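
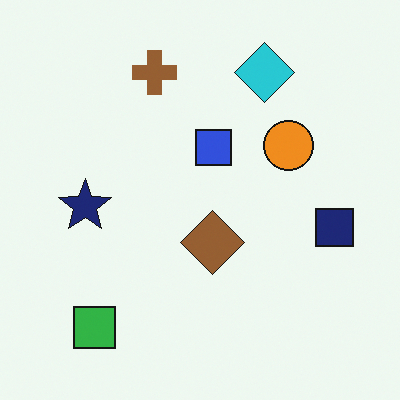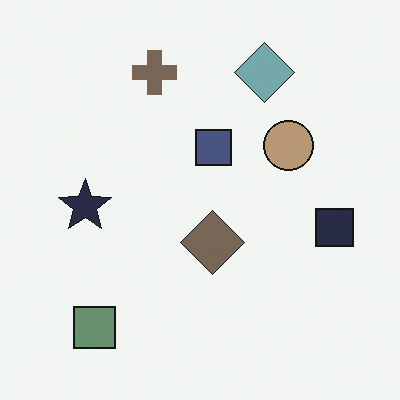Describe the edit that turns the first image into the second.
The second image is the first made much more muted (saturation change).

All colors are more muted and greyish — a global saturation change.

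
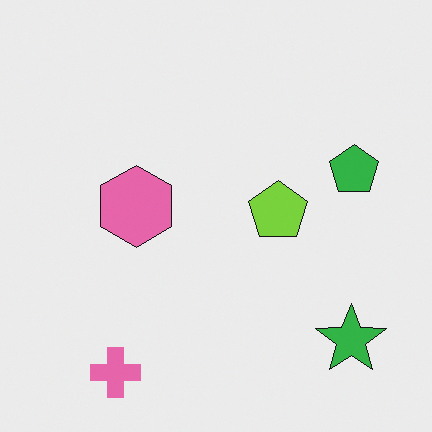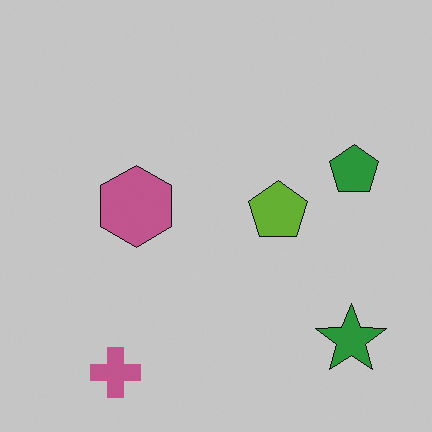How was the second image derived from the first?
The second image is the first slightly darkened.

Every pixel — background and shapes alike — is uniformly darkened.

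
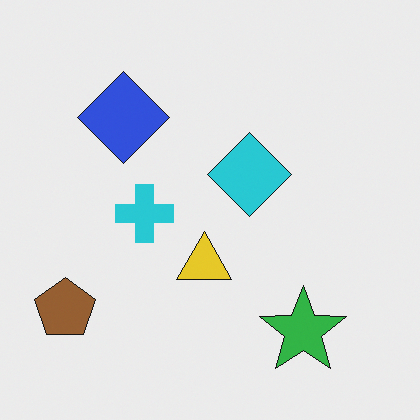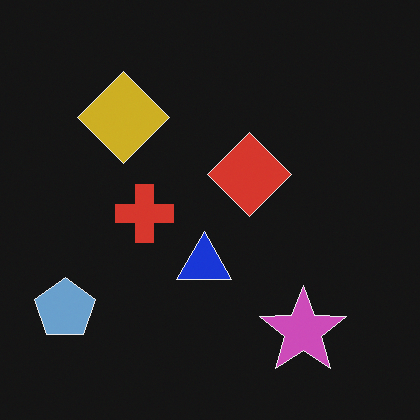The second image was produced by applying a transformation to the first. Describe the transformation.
It was color-inverted (negative).

The light background has become dark and every shape's color is its complement — a photographic negative.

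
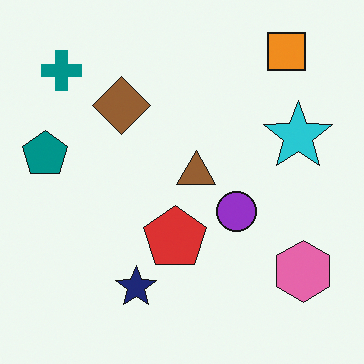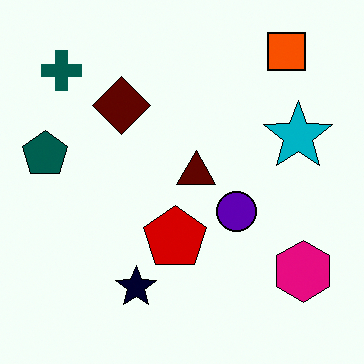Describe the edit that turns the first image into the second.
The second image is the first boosted in contrast.

Tones are pushed away from mid-grey across the whole image — a global contrast change.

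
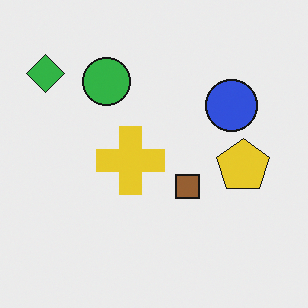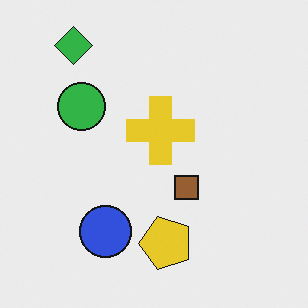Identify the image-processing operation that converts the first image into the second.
The transformation is: transposed (reflected across the top-left ↔ bottom-right diagonal).

Shapes have swapped their row and column positions — what was in the top-right is now in the bottom-left — a diagonal reflection.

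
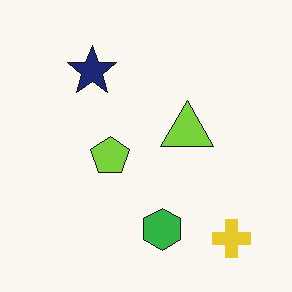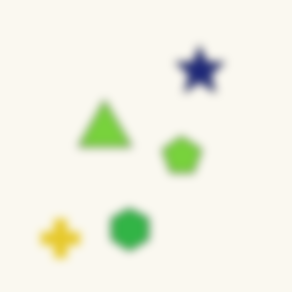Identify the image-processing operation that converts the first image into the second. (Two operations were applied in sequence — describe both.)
The transformation is: flipped horizontally (left ↔ right), then moderately blurred.

The yellow cross is in the bottom-right of the first image and the bottom-left of the second — shapes on opposite sides of the vertical midline have swapped in a mirror flip. Shape edges and outlines are uniformly softened across the whole image.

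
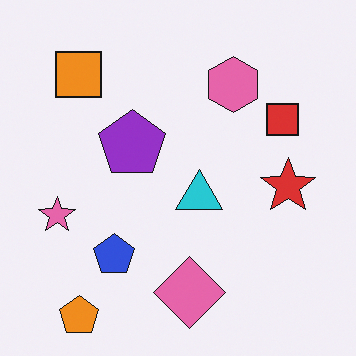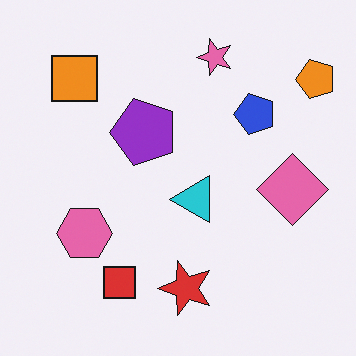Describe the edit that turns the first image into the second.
The image was transposed (reflected across the top-left ↔ bottom-right diagonal).

Shapes have swapped their row and column positions — what was in the top-right is now in the bottom-left — a diagonal reflection.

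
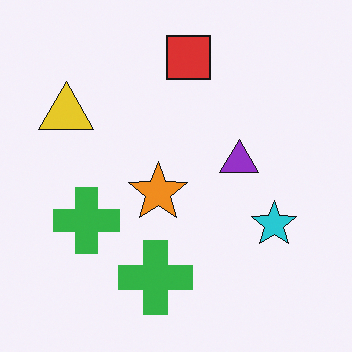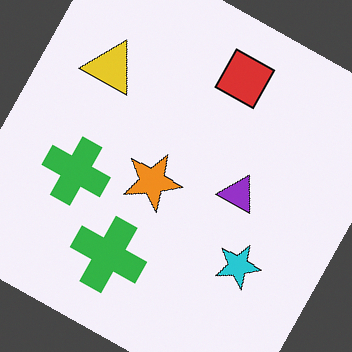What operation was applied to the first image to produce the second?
The second image is the first rotated clockwise by a clearly visible amount.

Every shape is tilted by the same angle and the image corners show triangular fill wedges — a whole-image rotation by a non-right angle.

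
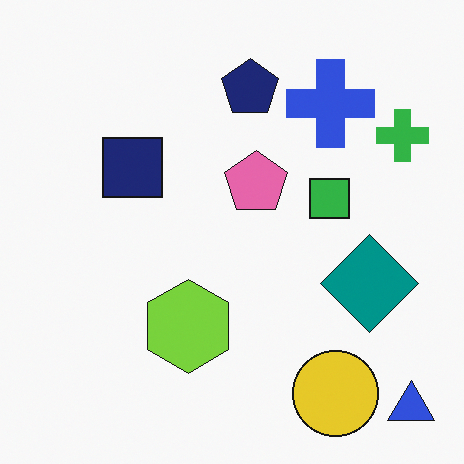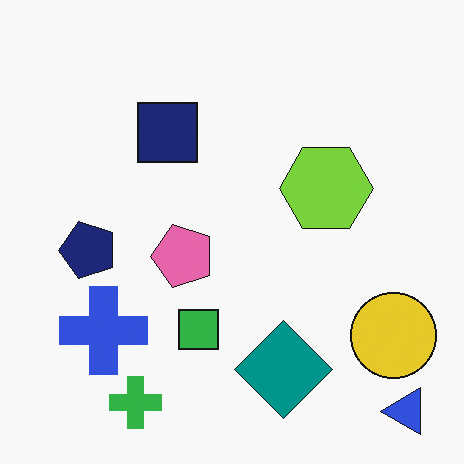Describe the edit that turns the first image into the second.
The transformation is: transposed (reflected across the top-left ↔ bottom-right diagonal).

Shapes have swapped their row and column positions — what was in the top-right is now in the bottom-left — a diagonal reflection.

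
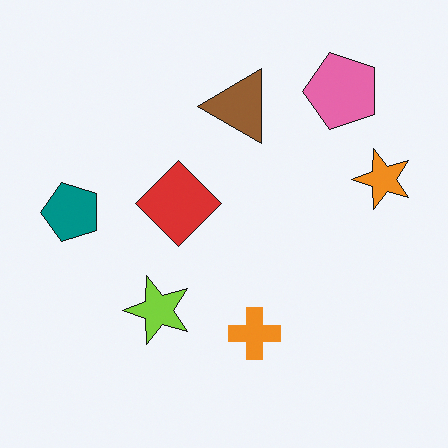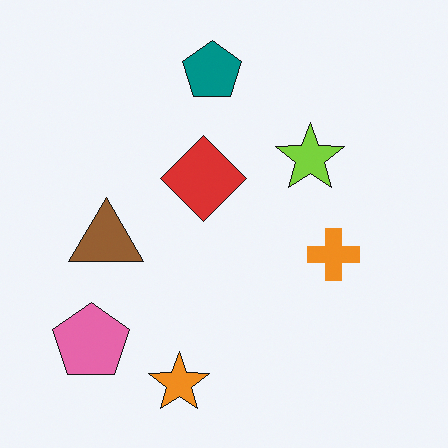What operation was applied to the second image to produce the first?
The first image is the second transposed (reflected across the top-left ↔ bottom-right diagonal).

Shapes have swapped their row and column positions — what was in the top-right is now in the bottom-left — a diagonal reflection.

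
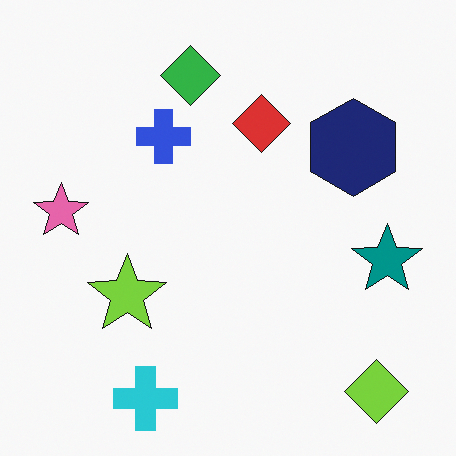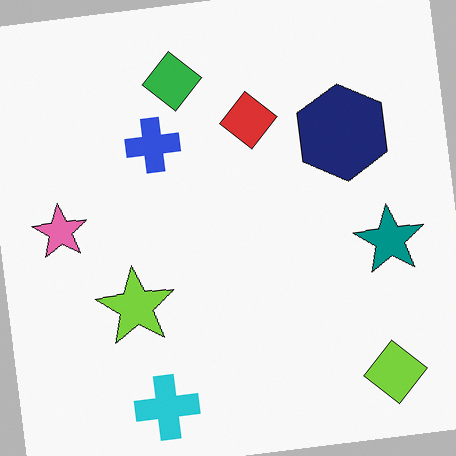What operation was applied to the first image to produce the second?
The transformation is: rotated counter-clockwise by a slight angle.

Every shape is tilted by the same angle and the image corners show triangular fill wedges — a whole-image rotation by a non-right angle.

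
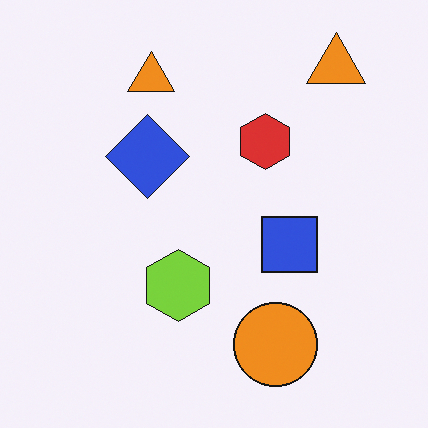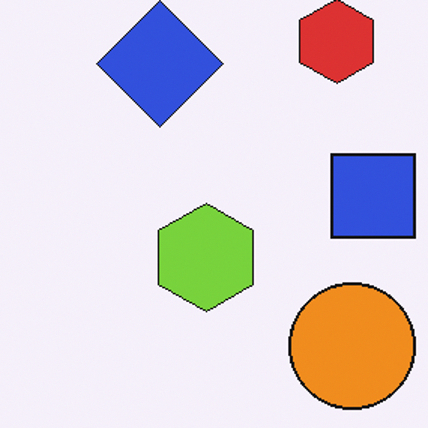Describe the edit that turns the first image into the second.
It was cropped to a modestly smaller region and rescaled.

The visible shapes are larger and the field of view is narrower; shapes near the original edges may be partly or wholly outside the frame — a crop-and-rescale.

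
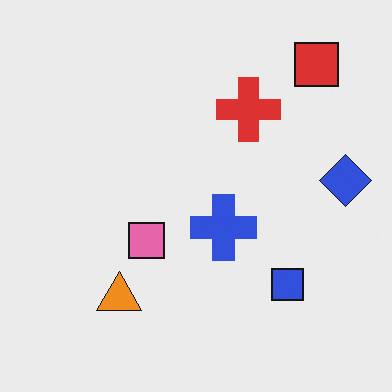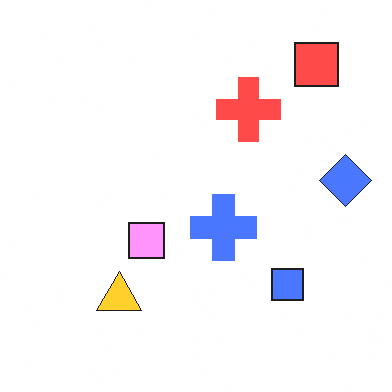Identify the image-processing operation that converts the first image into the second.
The image was substantially brightened.

Every pixel — background and shapes alike — is uniformly brightened.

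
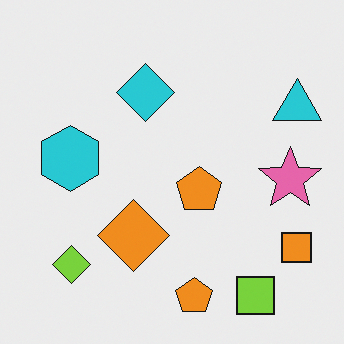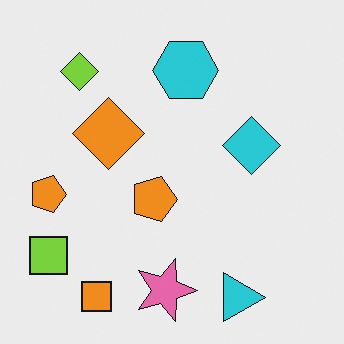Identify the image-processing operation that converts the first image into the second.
The transformation is: rotated 90° clockwise.

The lime square sits in the bottom-right of the first image and the bottom-left of the second — consistent with a whole-image 90° clockwise rotation.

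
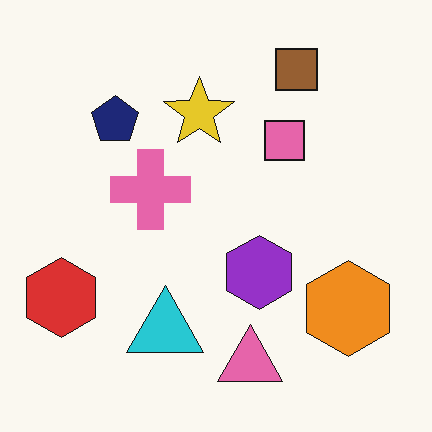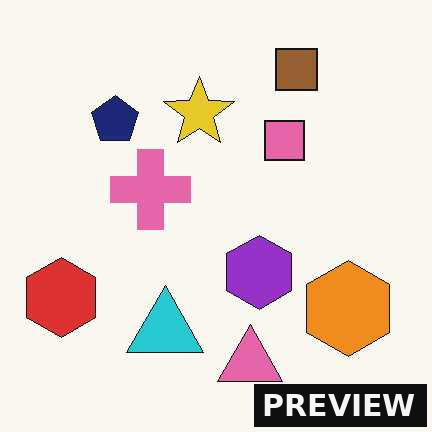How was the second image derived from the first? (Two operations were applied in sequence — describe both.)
It was given moderate JPEG compression, then watermarked with the text "PREVIEW" in the lower-right corner.

Blocky 8×8 compression artifacts appear around shape edges and the flat background shows ringing — characteristic JPEG degradation. A dark label reading "PREVIEW" appears in the lower-right corner.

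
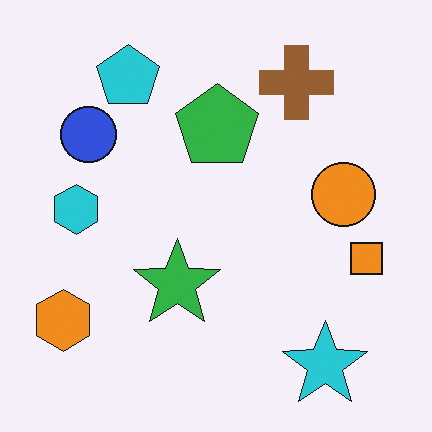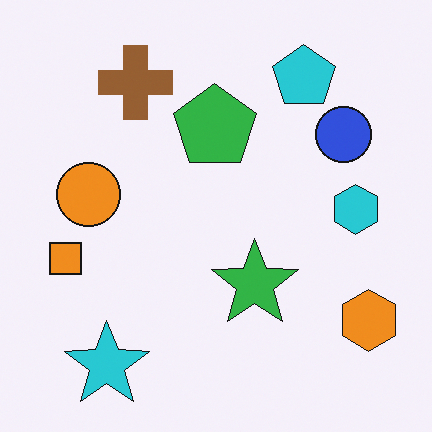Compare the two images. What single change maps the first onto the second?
Flipped horizontally (left ↔ right).

The orange hexagon is in the bottom-left of the first image and the bottom-right of the second — shapes on opposite sides of the vertical midline have swapped in a mirror flip.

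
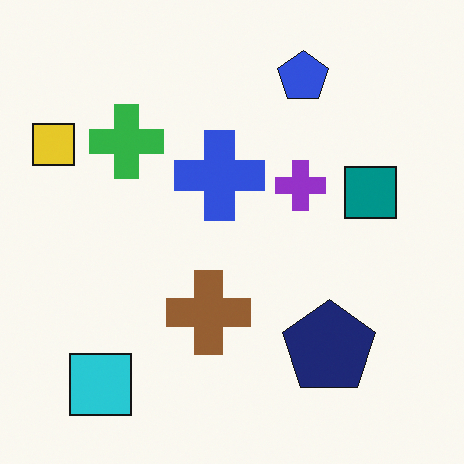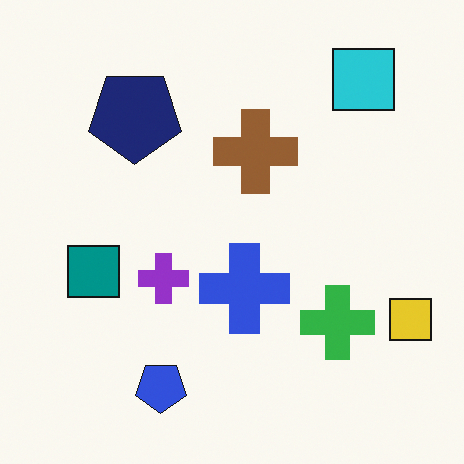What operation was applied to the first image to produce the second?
It was rotated 180°.

The cyan square sits in the bottom-left of the first image and the top-right of the second — consistent with a whole-image 180° rotation.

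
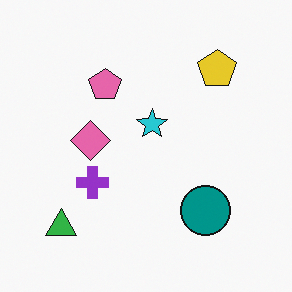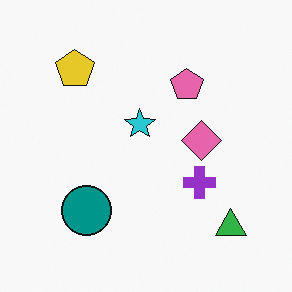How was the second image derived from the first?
Flipped horizontally (left ↔ right).

The green triangle is in the bottom-left of the first image and the bottom-right of the second — shapes on opposite sides of the vertical midline have swapped in a mirror flip.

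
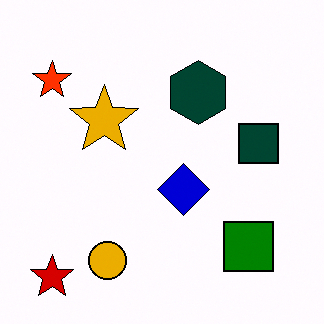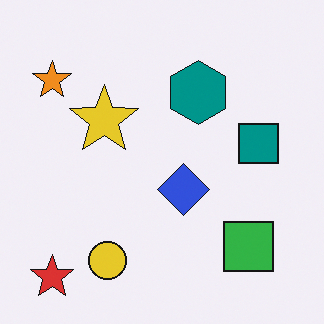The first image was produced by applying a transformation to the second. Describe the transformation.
The first image is the second given much higher contrast.

Tones are pushed away from mid-grey across the whole image — a global contrast change.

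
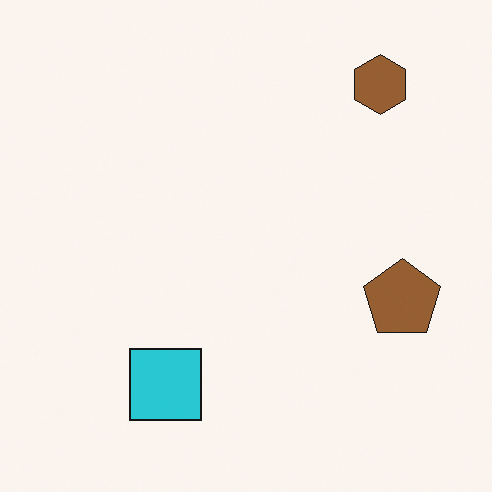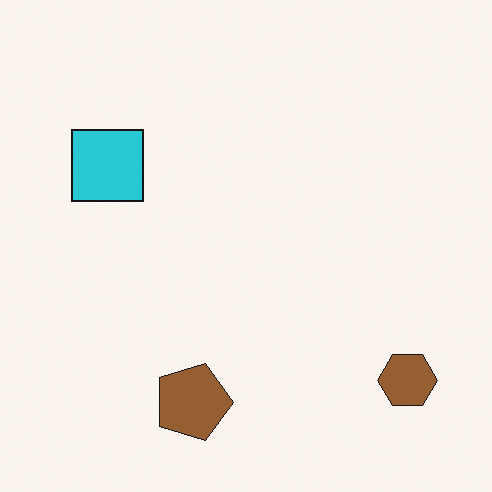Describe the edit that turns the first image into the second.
The second image is the first rotated 90° clockwise.

The brown hexagon sits in the top-right of the first image and the bottom-right of the second — consistent with a whole-image 90° clockwise rotation.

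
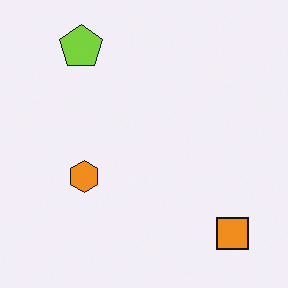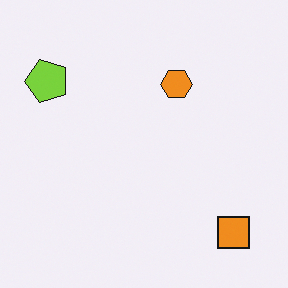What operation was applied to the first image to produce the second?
The image was transposed (reflected across the top-left ↔ bottom-right diagonal).

Shapes have swapped their row and column positions — what was in the top-right is now in the bottom-left — a diagonal reflection.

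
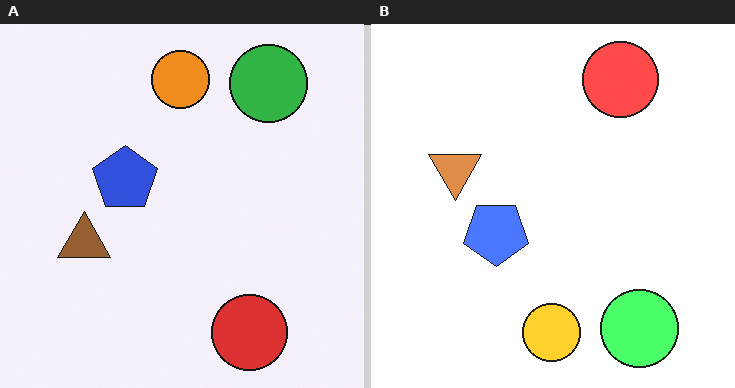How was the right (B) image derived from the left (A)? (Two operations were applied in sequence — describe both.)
The right (B) image is the left (A) flipped vertically (top ↔ bottom), then brightened a lot.

The orange circle is in the top of the left (A) image and the bottom of the right (B) — shapes on opposite sides of the horizontal midline have swapped in a mirror flip. Every pixel — background and shapes alike — is uniformly brightened.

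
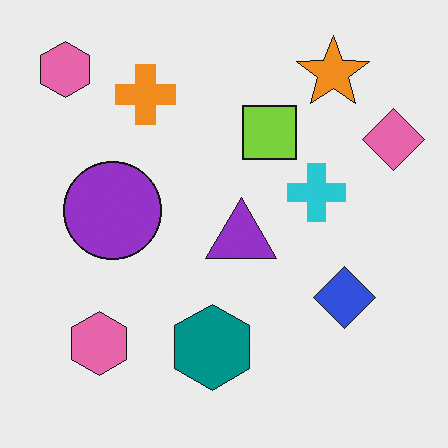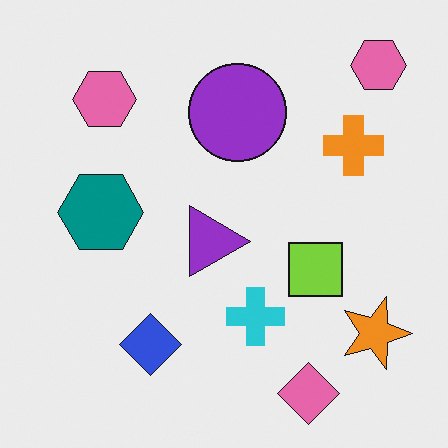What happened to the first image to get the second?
This is the original image rotated 90° clockwise.

The pink diamond sits in the top-right of the first image and the bottom-right of the second — consistent with a whole-image 90° clockwise rotation.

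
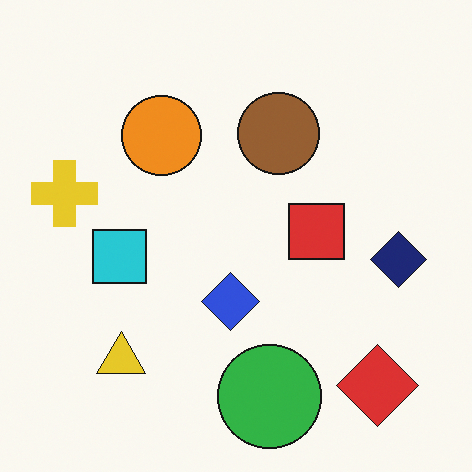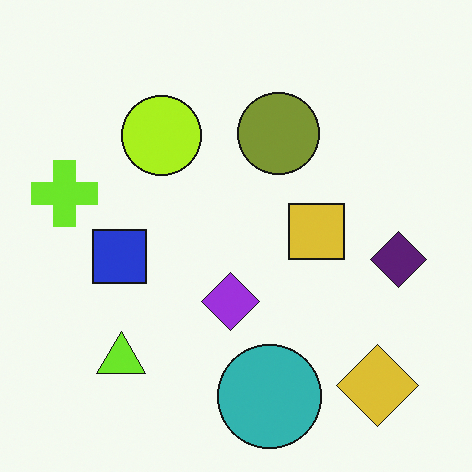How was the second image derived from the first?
Hue-shifted slightly.

Every shape's color has rotated by the same amount around the hue wheel — a uniform hue shift.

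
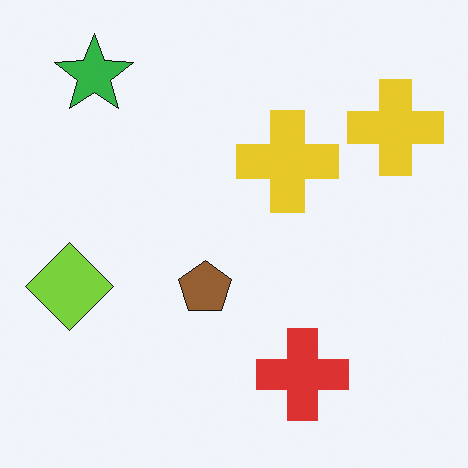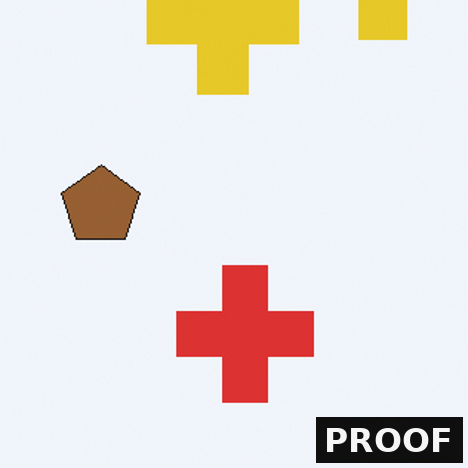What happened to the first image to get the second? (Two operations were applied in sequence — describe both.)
This is the original image cropped to a modestly smaller region and rescaled, then watermarked with the text "PROOF" in the lower-right corner.

The visible shapes are larger and the field of view is narrower; shapes near the original edges may be partly or wholly outside the frame — a crop-and-rescale. A dark label reading "PROOF" appears in the lower-right corner.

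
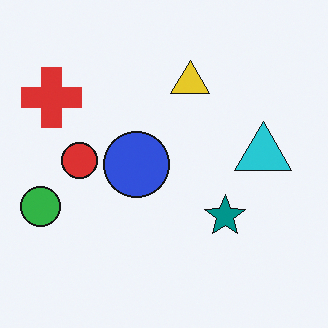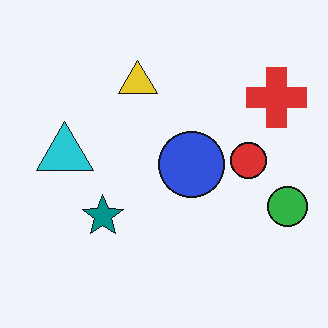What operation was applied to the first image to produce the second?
The transformation is: flipped horizontally (left ↔ right).

The green circle is in the left of the first image and the right of the second — shapes on opposite sides of the vertical midline have swapped in a mirror flip.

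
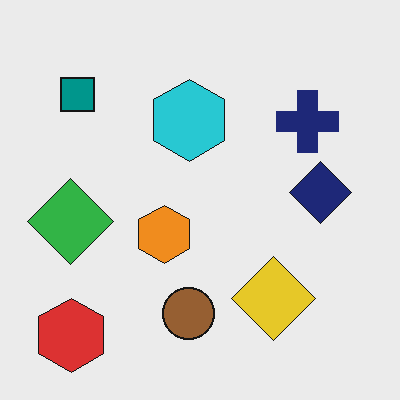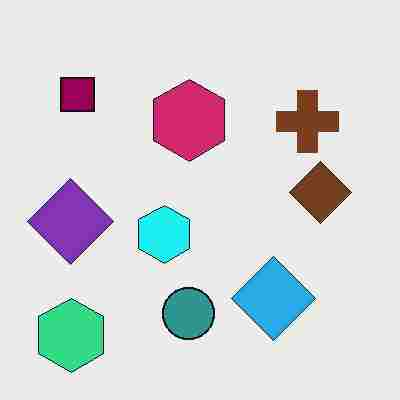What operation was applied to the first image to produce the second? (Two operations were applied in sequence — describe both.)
The second image is the first hue-shifted noticeably, then heavily JPEG-compressed with obvious blocking artifacts.

Every shape's color has rotated by the same amount around the hue wheel — a uniform hue shift. Blocky 8×8 compression artifacts appear around shape edges and the flat background shows ringing — characteristic JPEG degradation.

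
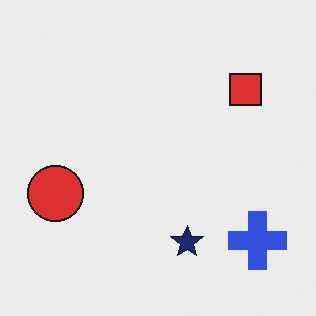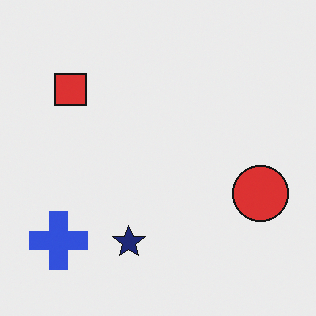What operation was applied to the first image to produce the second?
The second image is the first flipped horizontally (left ↔ right).

The red circle is in the left of the first image and the right of the second — shapes on opposite sides of the vertical midline have swapped in a mirror flip.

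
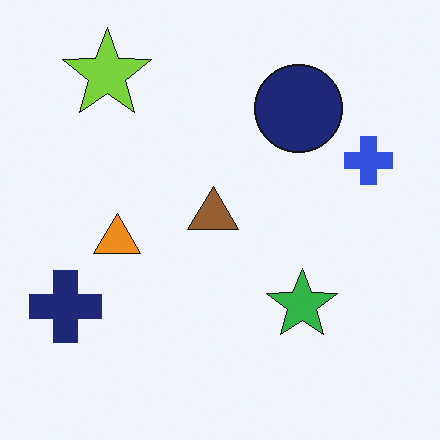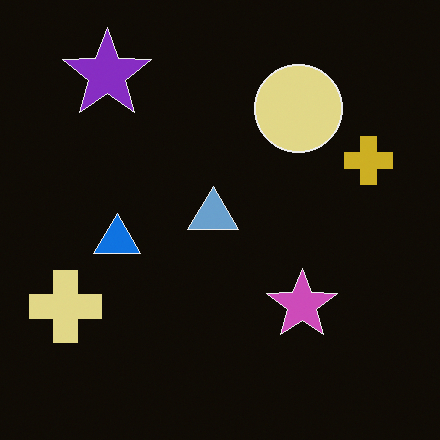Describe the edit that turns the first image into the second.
The image was color-inverted (negative).

The light background has become dark and every shape's color is its complement — a photographic negative.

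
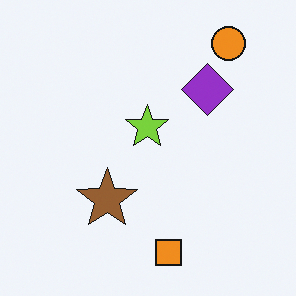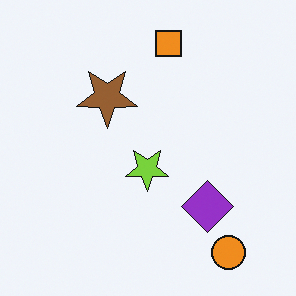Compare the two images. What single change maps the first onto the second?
The second image is the first flipped vertically (top ↔ bottom).

The orange circle is in the top-right of the first image and the bottom-right of the second — shapes on opposite sides of the horizontal midline have swapped in a mirror flip.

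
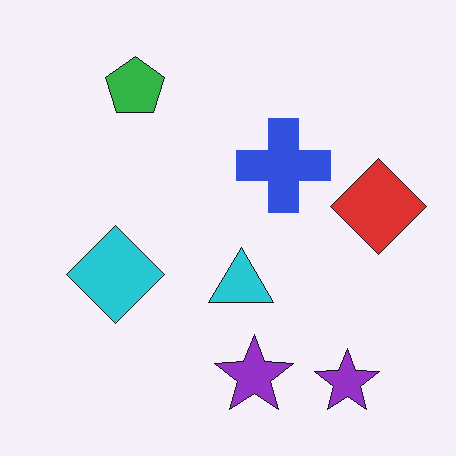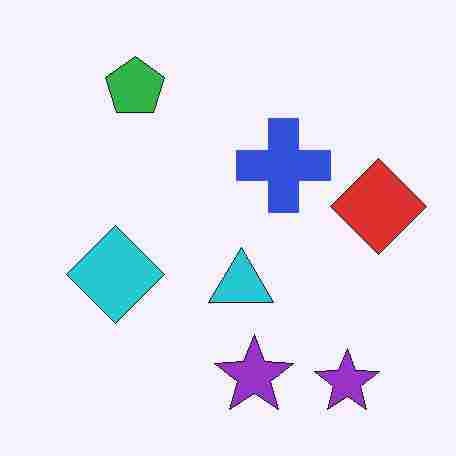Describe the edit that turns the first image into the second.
The image was heavily JPEG-compressed with obvious blocking artifacts.

Blocky 8×8 compression artifacts appear around shape edges and the flat background shows ringing — characteristic JPEG degradation.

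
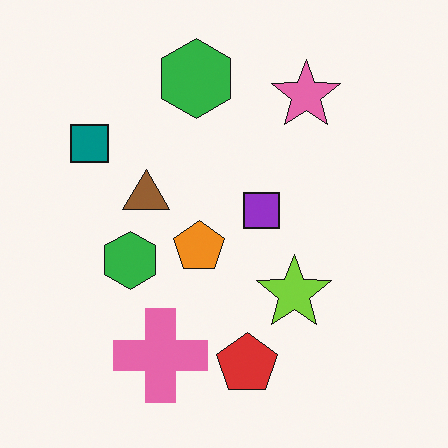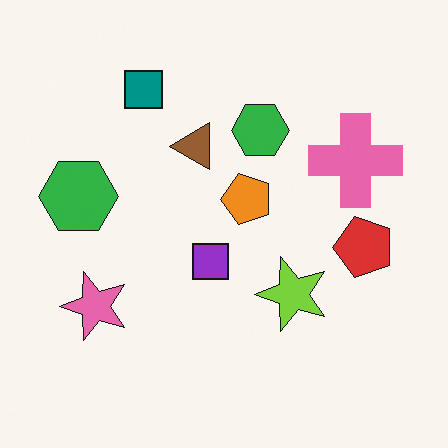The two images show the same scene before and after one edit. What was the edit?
The image was transposed (reflected across the top-left ↔ bottom-right diagonal).

Shapes have swapped their row and column positions — what was in the top-right is now in the bottom-left — a diagonal reflection.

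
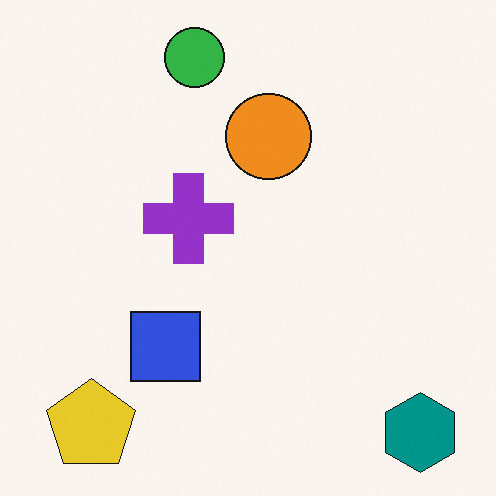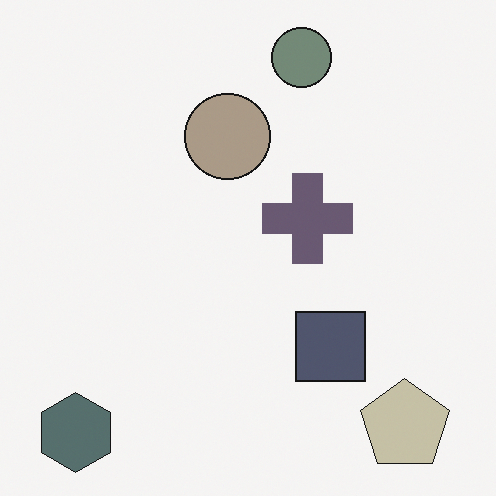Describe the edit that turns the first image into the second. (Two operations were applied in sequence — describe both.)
Flipped horizontally (left ↔ right), then made much more muted (saturation change).

The teal hexagon is in the bottom-right of the first image and the bottom-left of the second — shapes on opposite sides of the vertical midline have swapped in a mirror flip. All colors are more muted and greyish — a global saturation change.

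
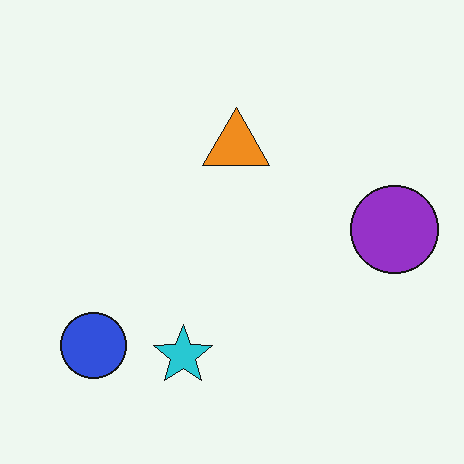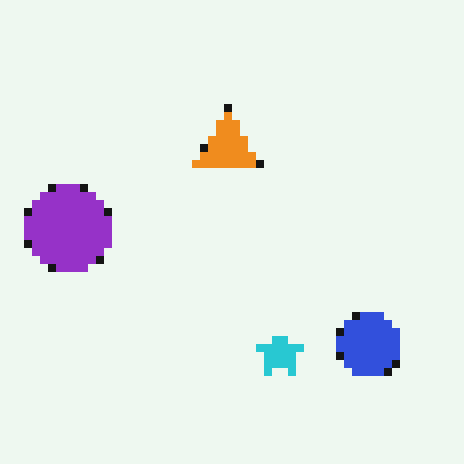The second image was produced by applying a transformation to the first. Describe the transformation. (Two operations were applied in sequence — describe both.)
Flipped horizontally (left ↔ right), then pixelated into visible square blocks.

The purple circle is in the right of the first image and the left of the second — shapes on opposite sides of the vertical midline have swapped in a mirror flip. Shapes are reduced to large square blocks; fine edges and outlines are lost — a downscale-then-upscale (mosaic) effect.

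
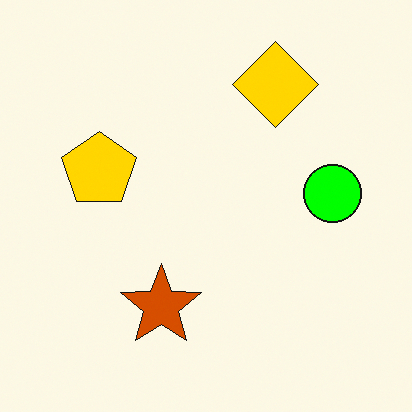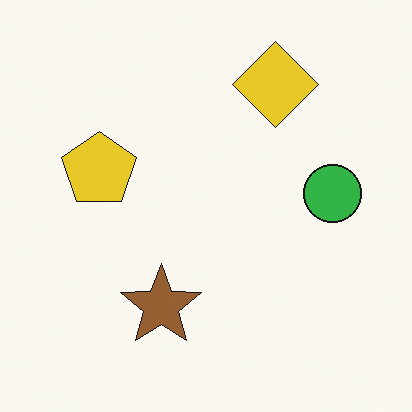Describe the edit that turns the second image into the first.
The first image is the second heavily oversaturated.

All colors are more vivid — a global saturation change.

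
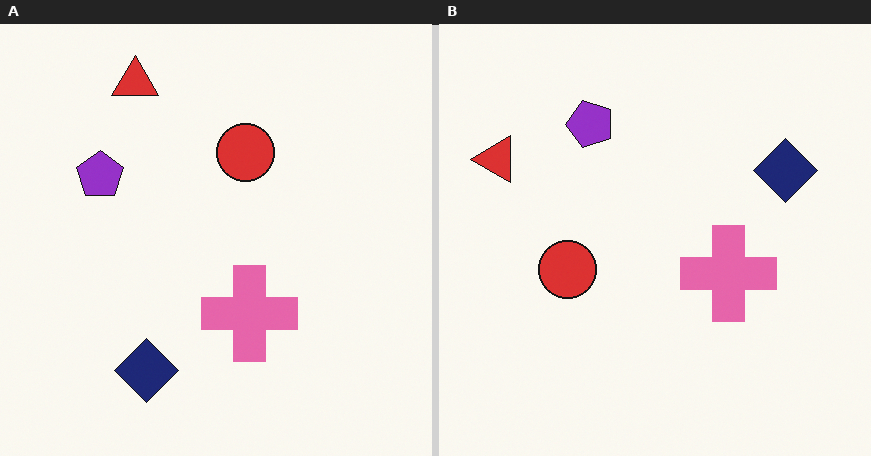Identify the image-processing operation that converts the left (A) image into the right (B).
The right (B) image is the left (A) transposed (reflected across the top-left ↔ bottom-right diagonal).

Shapes have swapped their row and column positions — what was in the top-right is now in the bottom-left — a diagonal reflection.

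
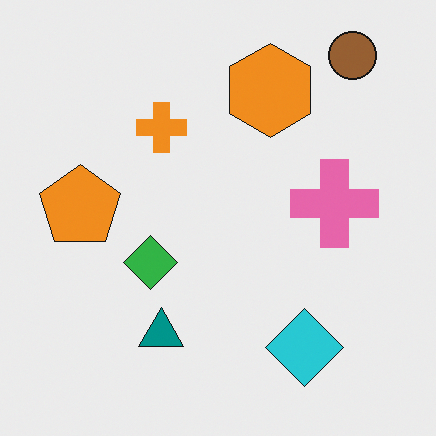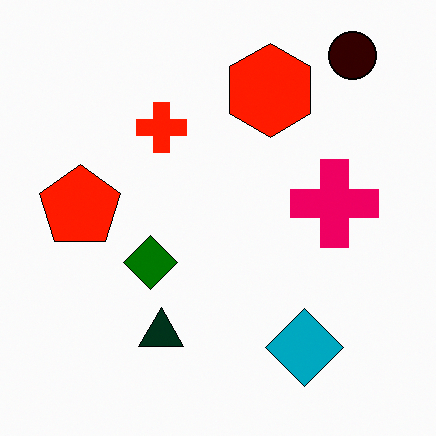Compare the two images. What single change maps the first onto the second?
The image was given much higher contrast.

Tones are pushed away from mid-grey across the whole image — a global contrast change.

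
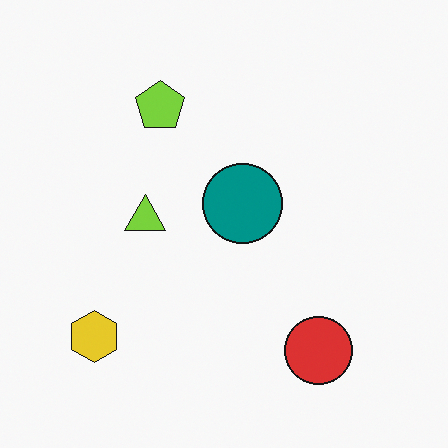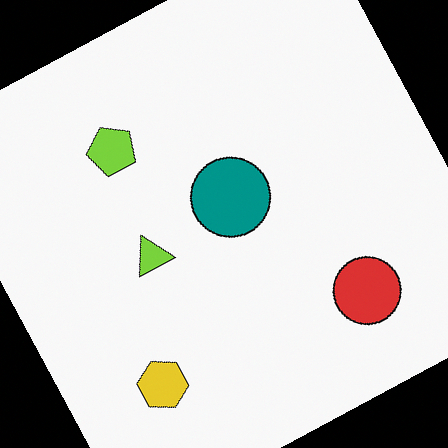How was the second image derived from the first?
The transformation is: rotated counter-clockwise by a moderate amount.

Every shape is tilted by the same angle and the image corners show triangular fill wedges — a whole-image rotation by a non-right angle.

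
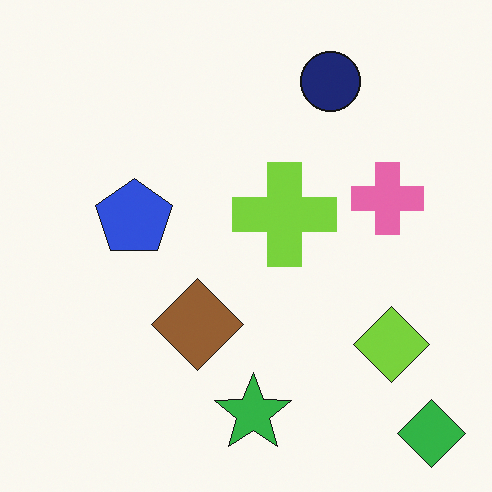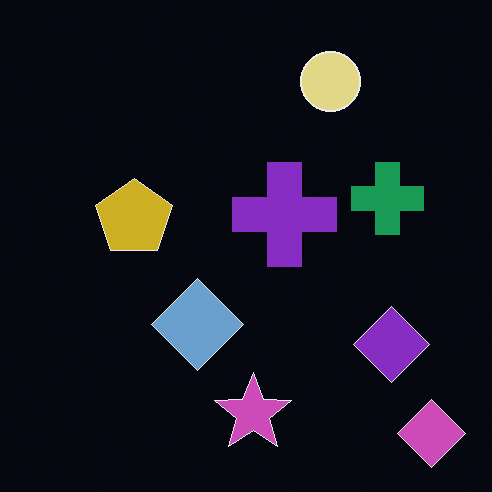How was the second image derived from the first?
It was color-inverted (negative).

The light background has become dark and every shape's color is its complement — a photographic negative.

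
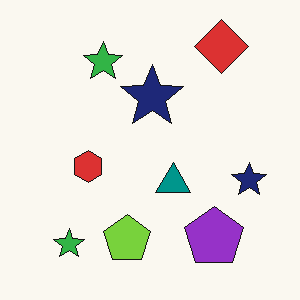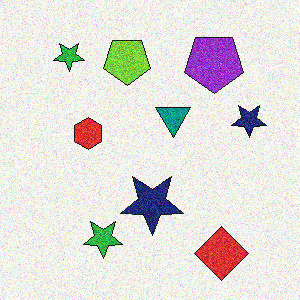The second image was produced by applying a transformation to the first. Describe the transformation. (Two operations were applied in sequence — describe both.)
Flipped vertically (top ↔ bottom), then degraded with visible gaussian noise.

The red diamond is in the top-right of the first image and the bottom-right of the second — shapes on opposite sides of the horizontal midline have swapped in a mirror flip. Random speckle covers the whole image, including the flat background.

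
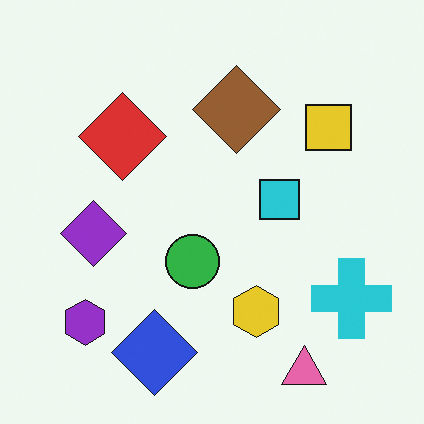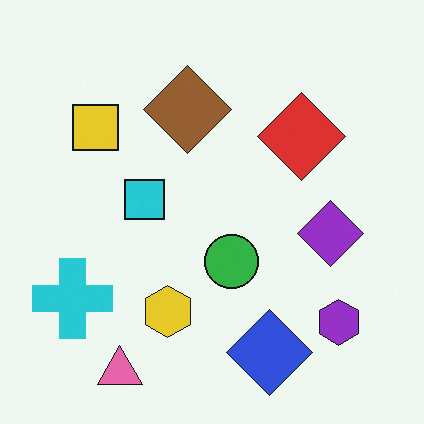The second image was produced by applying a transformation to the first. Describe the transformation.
This is the original image flipped horizontally (left ↔ right).

The cyan cross is in the bottom-right of the first image and the bottom-left of the second — shapes on opposite sides of the vertical midline have swapped in a mirror flip.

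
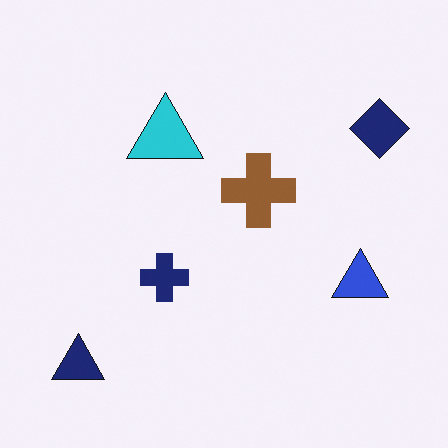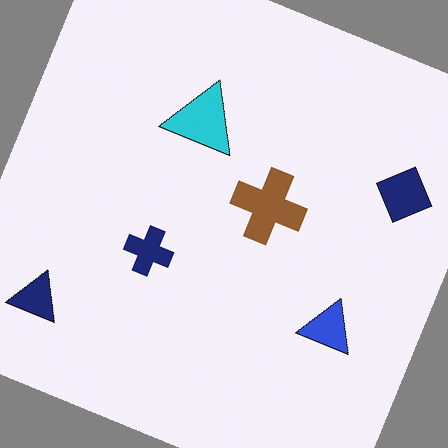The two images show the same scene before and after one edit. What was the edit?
The transformation is: rotated clockwise by a moderate amount.

Every shape is tilted by the same angle and the image corners show triangular fill wedges — a whole-image rotation by a non-right angle.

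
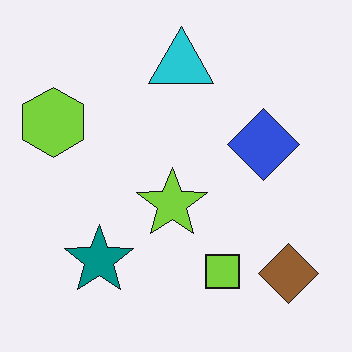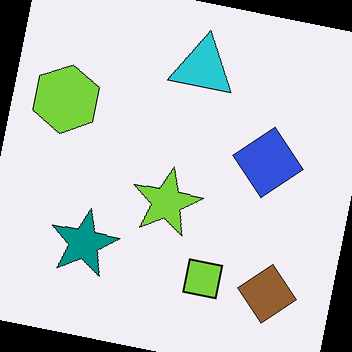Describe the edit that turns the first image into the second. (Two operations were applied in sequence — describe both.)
This is the original image rotated clockwise by a few degrees, then given moderate JPEG compression.

Every shape is tilted by the same angle and the image corners show triangular fill wedges — a whole-image rotation by a non-right angle. Blocky 8×8 compression artifacts appear around shape edges and the flat background shows ringing — characteristic JPEG degradation.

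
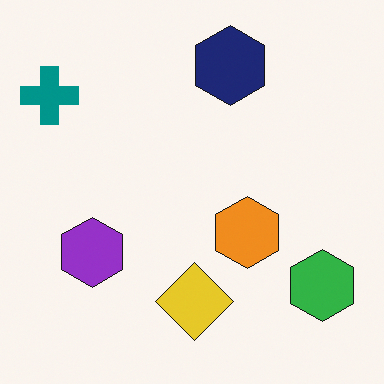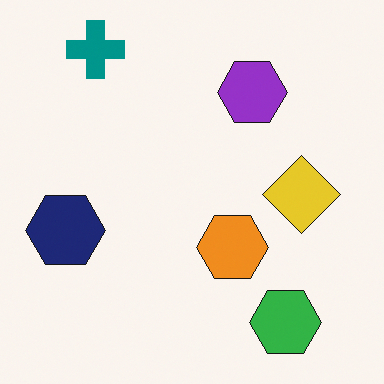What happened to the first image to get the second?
It was transposed (reflected across the top-left ↔ bottom-right diagonal).

Shapes have swapped their row and column positions — what was in the top-right is now in the bottom-left — a diagonal reflection.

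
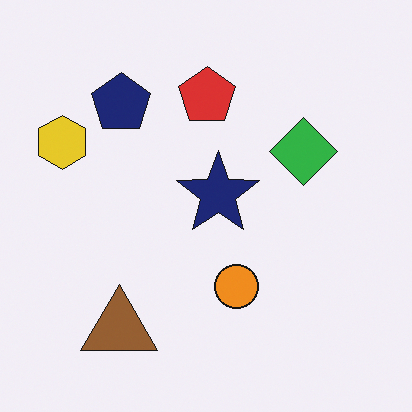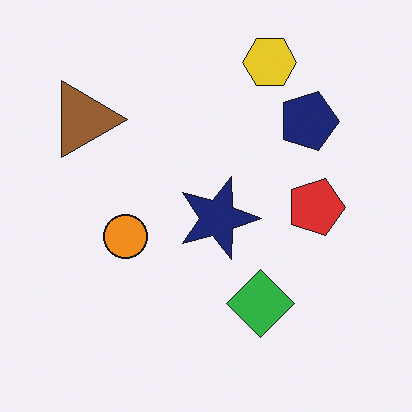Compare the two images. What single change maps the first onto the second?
This is the original image rotated 90° clockwise.

The yellow hexagon sits in the left of the first image and the top of the second — consistent with a whole-image 90° clockwise rotation.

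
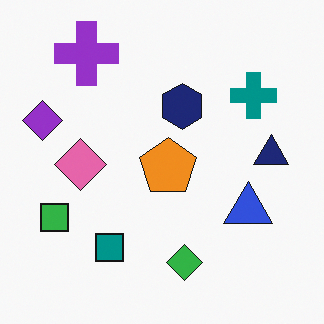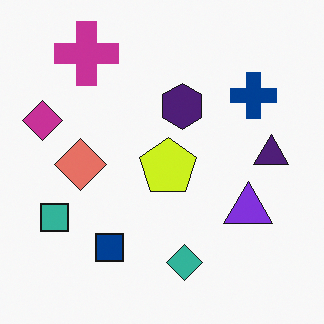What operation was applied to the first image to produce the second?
This is the original image hue-shifted by a small amount.

Every shape's color has rotated by the same amount around the hue wheel — a uniform hue shift.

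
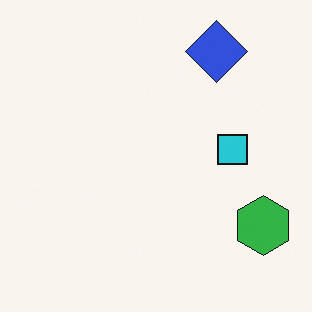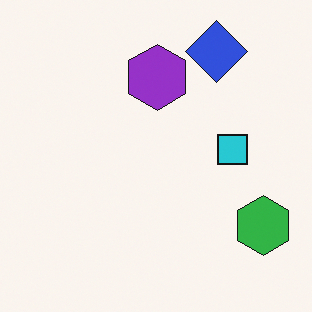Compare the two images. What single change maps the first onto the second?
The image was overlaid with an additional purple hexagon.

A purple hexagon appears in the second image that is absent from the first.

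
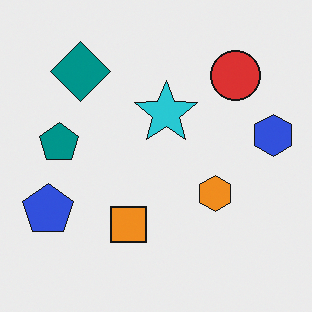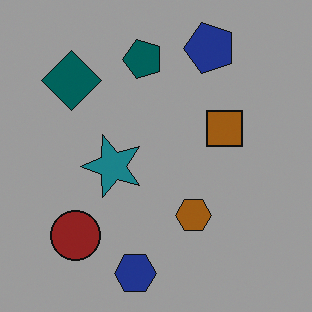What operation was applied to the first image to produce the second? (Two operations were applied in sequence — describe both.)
It was noticeably darkened, then transposed (reflected across the top-left ↔ bottom-right diagonal).

Every pixel — background and shapes alike — is uniformly darkened. Shapes have swapped their row and column positions — what was in the top-right is now in the bottom-left — a diagonal reflection.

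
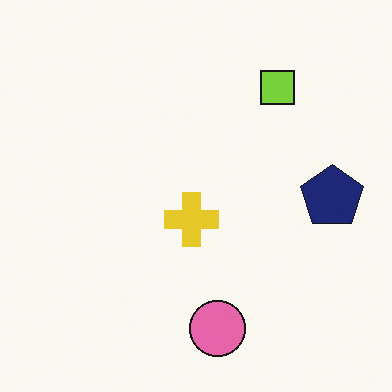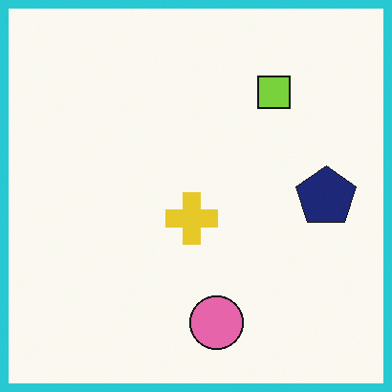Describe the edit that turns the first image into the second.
It was framed with a cyan border.

A solid cyan frame runs around the edge of the second image, with the content slightly shrunk inside it.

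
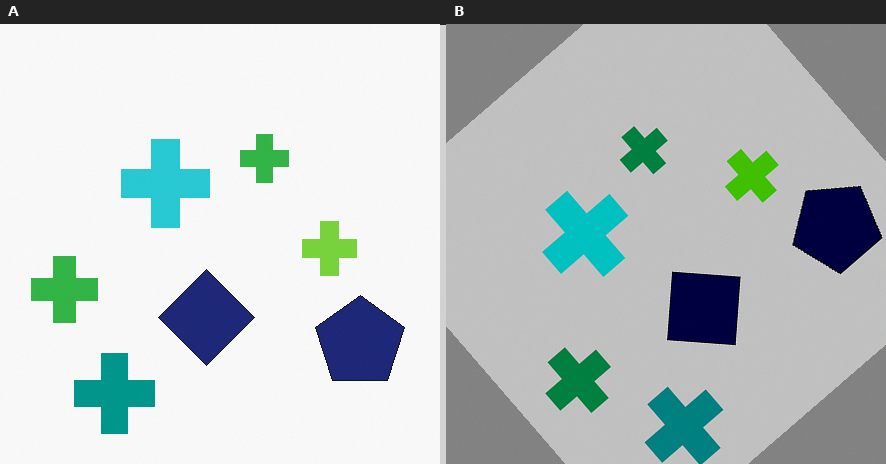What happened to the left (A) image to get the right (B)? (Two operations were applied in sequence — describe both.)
Aggressively posterized, then rotated counter-clockwise by a large amount — several tens of degrees.

Each flat color has snapped to a coarser quantized level — most visibly, the near-white background has dropped to a flat grey. Every shape is tilted by the same angle and the image corners show triangular fill wedges — a whole-image rotation by a non-right angle.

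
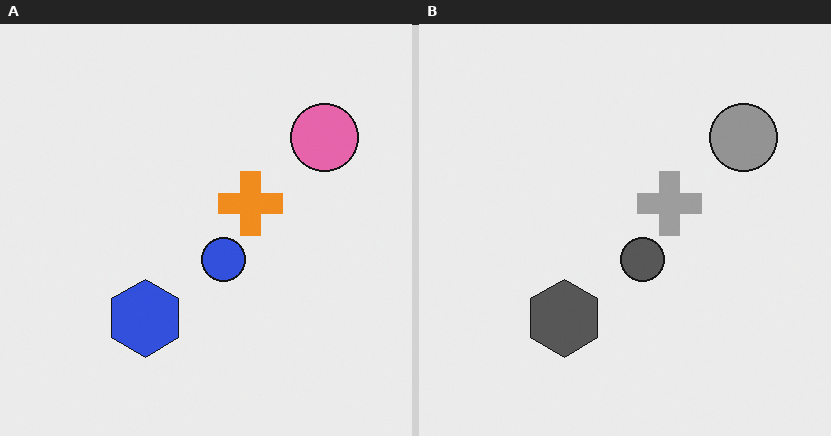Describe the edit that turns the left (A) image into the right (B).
Converted to grayscale.

All color is removed — every shape is now a shade of grey.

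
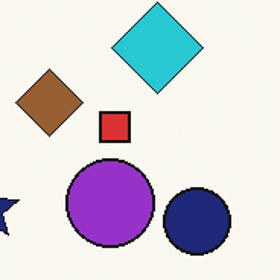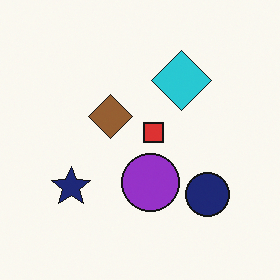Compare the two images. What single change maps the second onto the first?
This is the original image cropped to a modestly smaller region and rescaled.

The visible shapes are larger and the field of view is narrower; shapes near the original edges may be partly or wholly outside the frame — a crop-and-rescale.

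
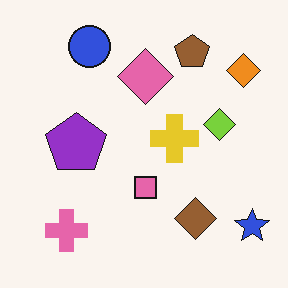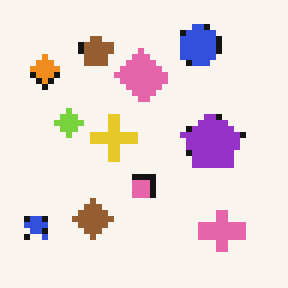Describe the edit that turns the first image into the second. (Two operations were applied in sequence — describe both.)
Pixelated into visible square blocks, then flipped horizontally (left ↔ right).

Shapes are reduced to large square blocks; fine edges and outlines are lost — a downscale-then-upscale (mosaic) effect. The blue star is in the bottom-right of the first image and the bottom-left of the second — shapes on opposite sides of the vertical midline have swapped in a mirror flip.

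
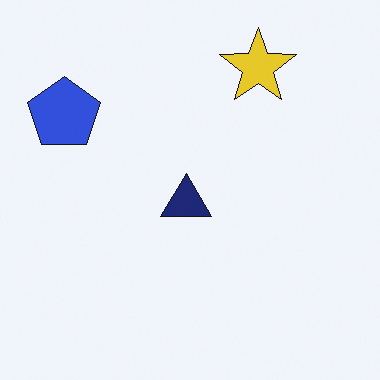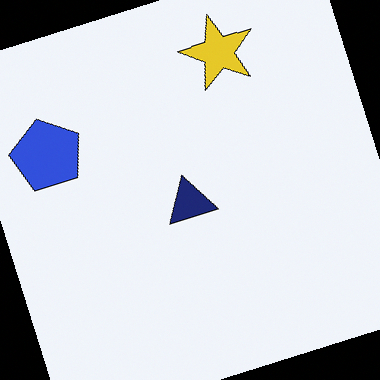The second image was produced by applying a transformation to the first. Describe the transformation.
The image was rotated counter-clockwise by a clearly visible amount.

Every shape is tilted by the same angle and the image corners show triangular fill wedges — a whole-image rotation by a non-right angle.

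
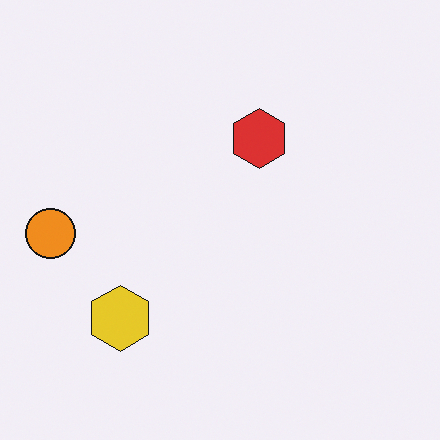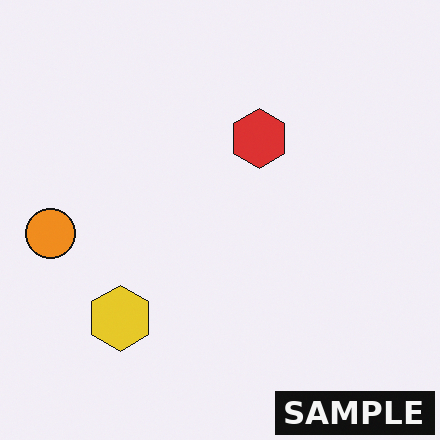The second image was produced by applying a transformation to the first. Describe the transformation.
The transformation is: watermarked with the text "SAMPLE" in the lower-right corner.

A dark label reading "SAMPLE" appears in the lower-right corner.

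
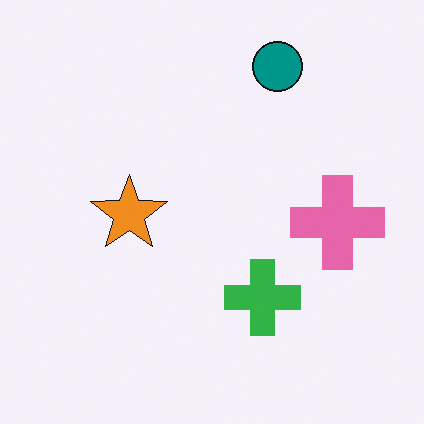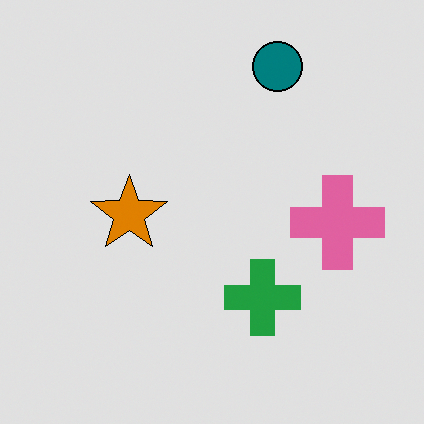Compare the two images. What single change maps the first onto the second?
Moderately posterized.

Each flat color has snapped to a coarser quantized level — most visibly, the near-white background has dropped to a flat grey.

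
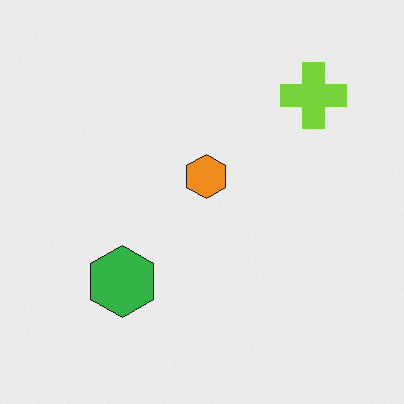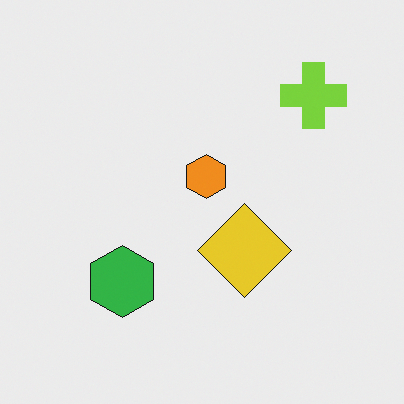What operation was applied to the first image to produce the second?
Overlaid with an additional yellow diamond.

A yellow diamond appears in the second image that is absent from the first.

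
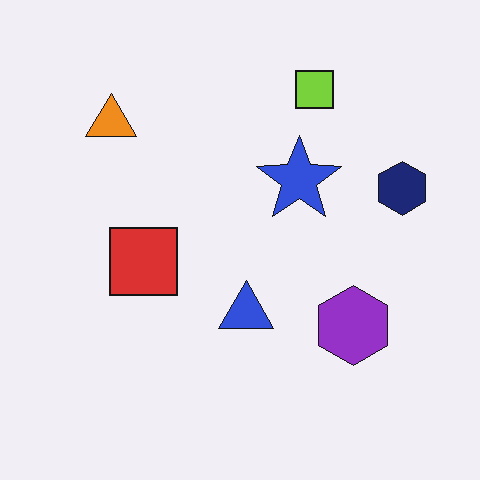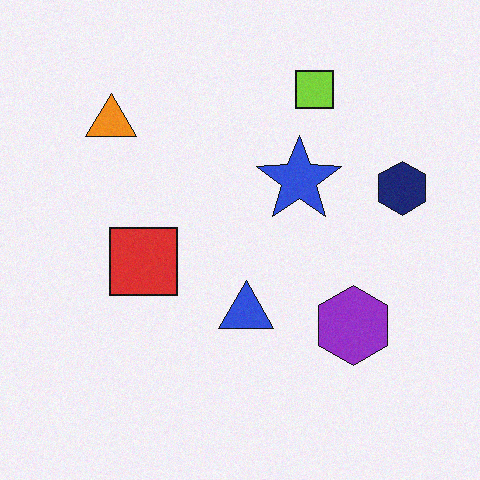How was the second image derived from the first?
It was degraded with a light layer of grain.

Random speckle covers the whole image, including the flat background.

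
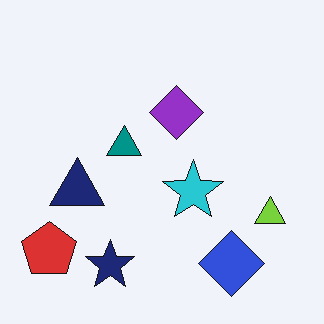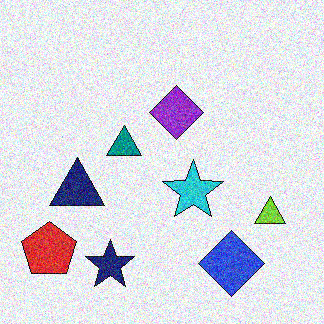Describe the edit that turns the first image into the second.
The second image is the first degraded with a thick layer of grain.

Random speckle covers the whole image, including the flat background.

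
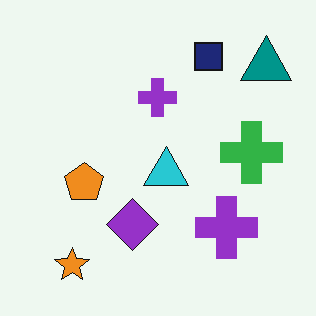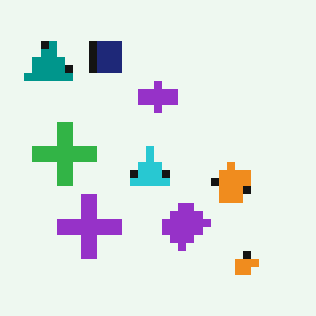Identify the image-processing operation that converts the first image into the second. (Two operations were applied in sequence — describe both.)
The transformation is: flipped horizontally (left ↔ right), then pixelated into visible square blocks.

The teal triangle is in the top-right of the first image and the top-left of the second — shapes on opposite sides of the vertical midline have swapped in a mirror flip. Shapes are reduced to large square blocks; fine edges and outlines are lost — a downscale-then-upscale (mosaic) effect.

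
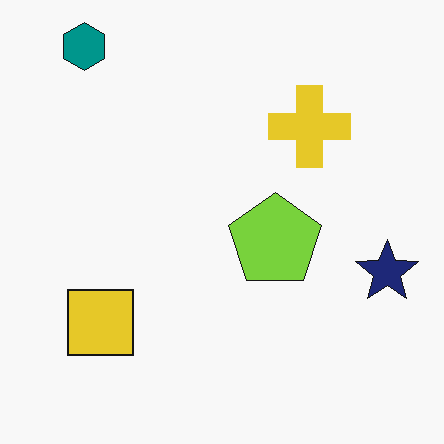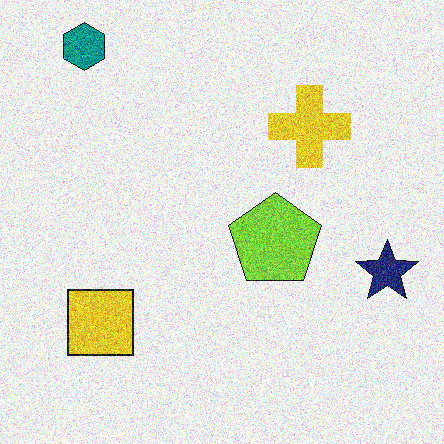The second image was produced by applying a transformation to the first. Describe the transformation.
The second image is the first degraded with a thick layer of grain.

Random speckle covers the whole image, including the flat background.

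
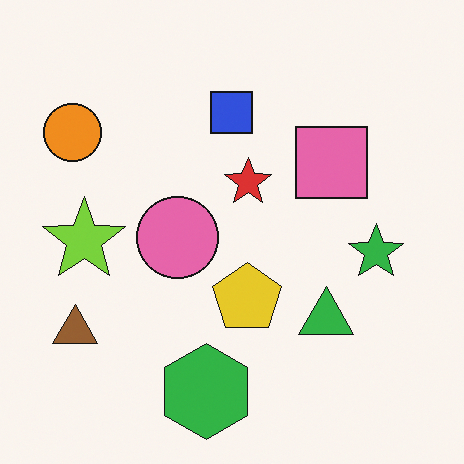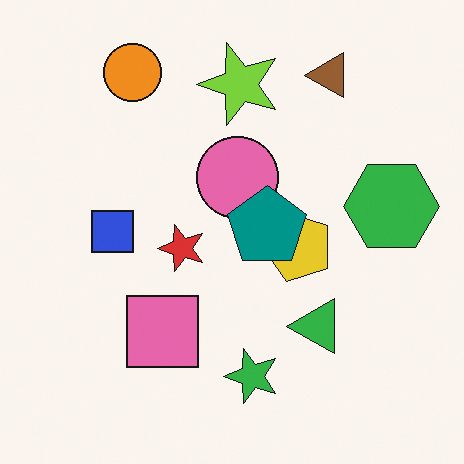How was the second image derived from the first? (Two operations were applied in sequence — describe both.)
The image was transposed (reflected across the top-left ↔ bottom-right diagonal), then overlaid with an additional teal pentagon.

Shapes have swapped their row and column positions — what was in the top-right is now in the bottom-left — a diagonal reflection. A teal pentagon appears in the second image that is absent from the first.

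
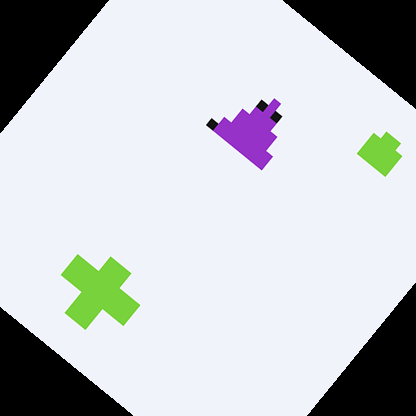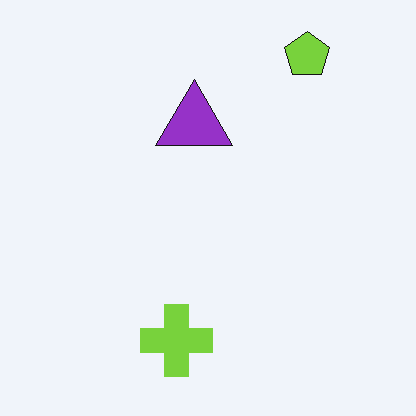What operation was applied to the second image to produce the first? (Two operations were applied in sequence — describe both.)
This is the original image heavily pixelated into large blocks, then rotated clockwise by a large amount — several tens of degrees.

Shapes are reduced to large square blocks; fine edges and outlines are lost — a downscale-then-upscale (mosaic) effect. Every shape is tilted by the same angle and the image corners show triangular fill wedges — a whole-image rotation by a non-right angle.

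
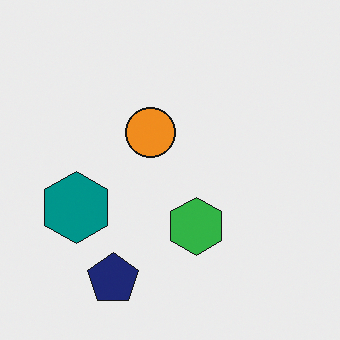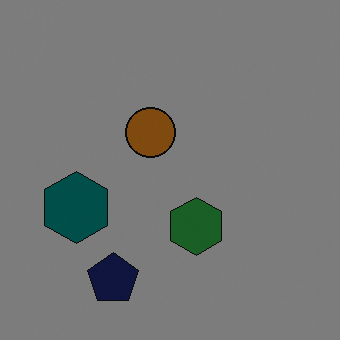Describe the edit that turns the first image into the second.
The transformation is: darkened a lot.

Every pixel — background and shapes alike — is uniformly darkened.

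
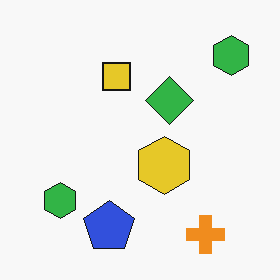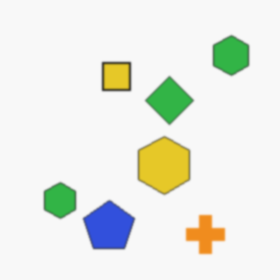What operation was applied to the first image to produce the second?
The second image is the first given a subtle gaussian blur.

Shape edges and outlines are uniformly softened across the whole image.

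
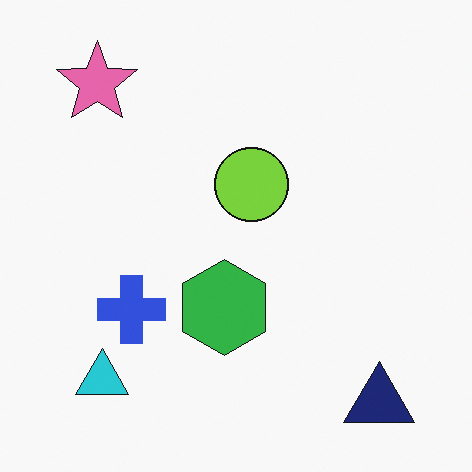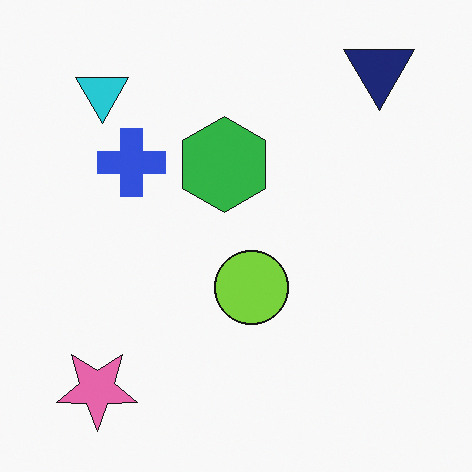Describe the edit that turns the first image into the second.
This is the original image flipped vertically (top ↔ bottom).

The navy triangle is in the bottom-right of the first image and the top-right of the second — shapes on opposite sides of the horizontal midline have swapped in a mirror flip.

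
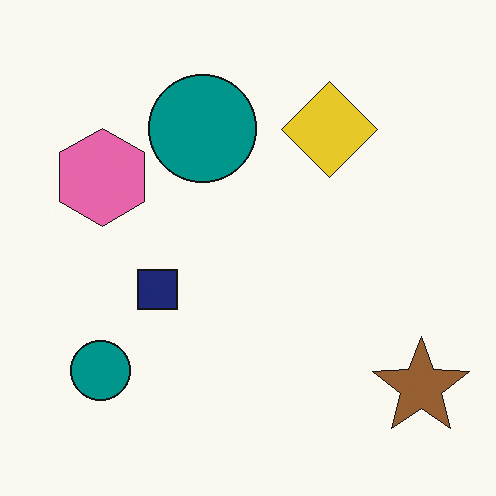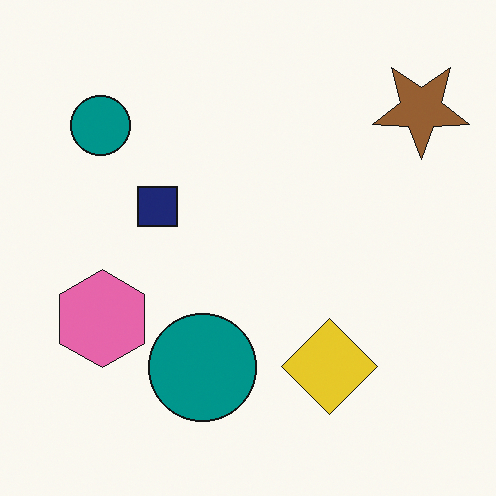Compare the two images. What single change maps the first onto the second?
The image was flipped vertically (top ↔ bottom).

The brown star is in the bottom-right of the first image and the top-right of the second — shapes on opposite sides of the horizontal midline have swapped in a mirror flip.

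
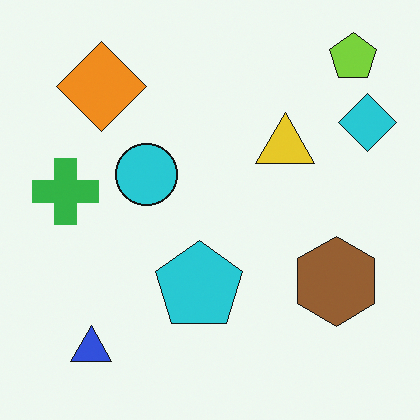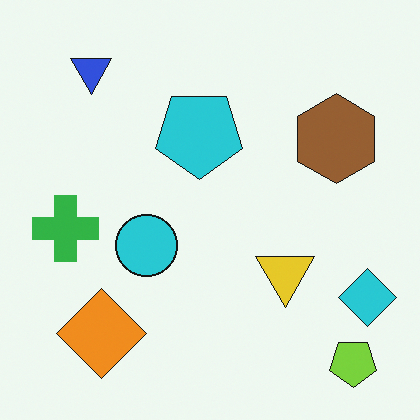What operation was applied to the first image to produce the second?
The second image is the first flipped vertically (top ↔ bottom).

The lime pentagon is in the top-right of the first image and the bottom-right of the second — shapes on opposite sides of the horizontal midline have swapped in a mirror flip.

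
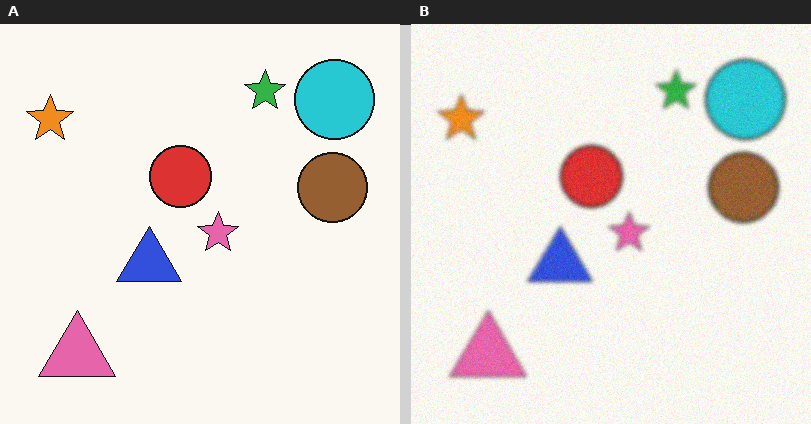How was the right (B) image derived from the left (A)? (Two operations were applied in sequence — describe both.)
This is the original image lightly blurred, then degraded with subtle gaussian noise.

Shape edges and outlines are uniformly softened across the whole image. Random speckle covers the whole image, including the flat background.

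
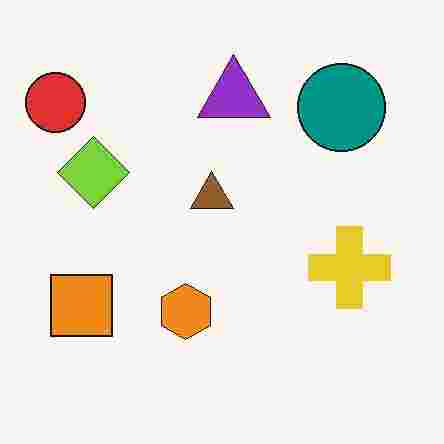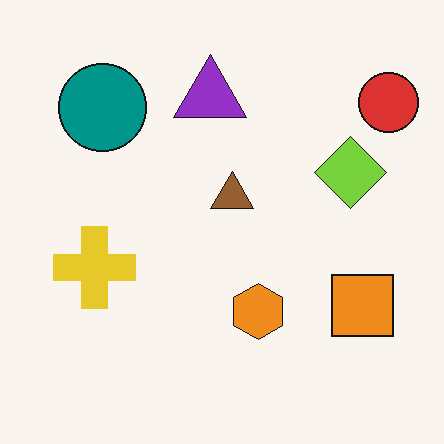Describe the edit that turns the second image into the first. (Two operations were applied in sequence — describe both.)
The first image is the second flipped horizontally (left ↔ right), then heavily JPEG-compressed with obvious blocking artifacts.

The red circle is in the top-right of the second image and the top-left of the first — shapes on opposite sides of the vertical midline have swapped in a mirror flip. Blocky 8×8 compression artifacts appear around shape edges and the flat background shows ringing — characteristic JPEG degradation.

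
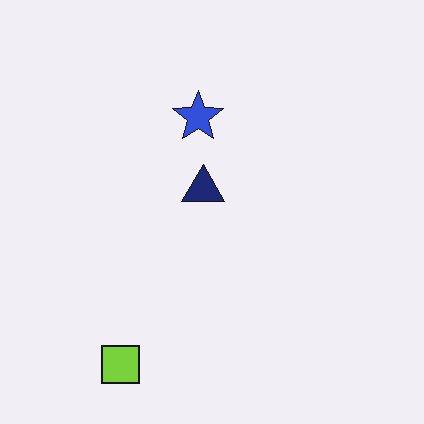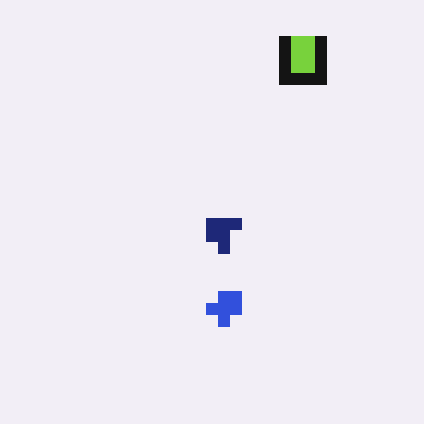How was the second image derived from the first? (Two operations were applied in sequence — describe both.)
This is the original image coarsely pixelated, then rotated 180°.

Shapes are reduced to large square blocks; fine edges and outlines are lost — a downscale-then-upscale (mosaic) effect. The lime square sits in the bottom-left of the first image and the top-right of the second — consistent with a whole-image 180° rotation.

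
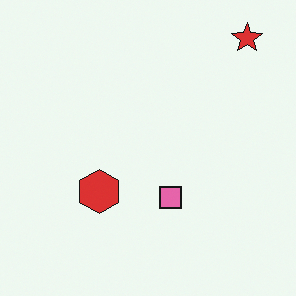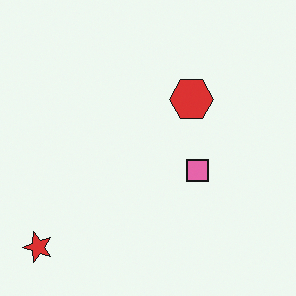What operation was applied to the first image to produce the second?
Transposed (reflected across the top-left ↔ bottom-right diagonal).

Shapes have swapped their row and column positions — what was in the top-right is now in the bottom-left — a diagonal reflection.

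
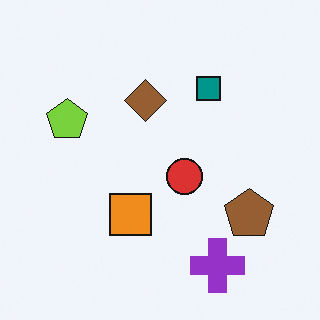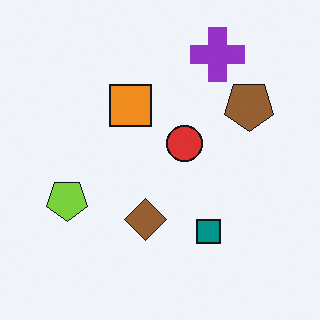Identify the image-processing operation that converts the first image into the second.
The image was flipped vertically (top ↔ bottom).

The purple cross is in the bottom-right of the first image and the top-right of the second — shapes on opposite sides of the horizontal midline have swapped in a mirror flip.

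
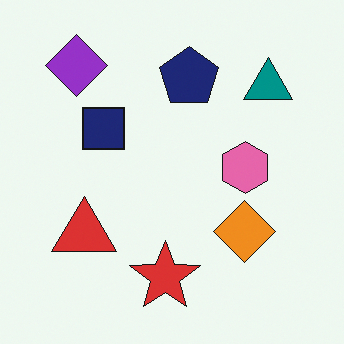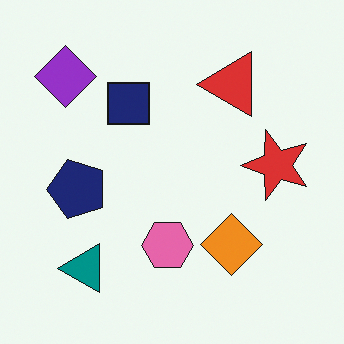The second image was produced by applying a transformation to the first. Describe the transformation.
The image was transposed (reflected across the top-left ↔ bottom-right diagonal).

Shapes have swapped their row and column positions — what was in the top-right is now in the bottom-left — a diagonal reflection.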